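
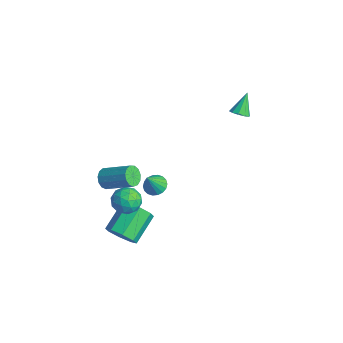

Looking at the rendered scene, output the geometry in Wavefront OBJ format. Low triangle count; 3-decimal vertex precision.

v 0.569 3.57 2.728
v 1.093 3.882 2.74
v 0.091 4.33 3.892
v 0.851 4.068 2.519
v 0.502 4.065 2.377
v 0.178 3.872 2.37
v 0.004 3.564 2.5
v 0.045 3.258 2.717
v 0.287 3.071 2.938
v 0.636 3.075 3.079
v 0.96 3.268 3.086
v 1.135 3.576 2.956
v 0.309 -3.479 -2.17
v 1.145 -3.083 -2.162
v 0.675 -4.277 -0.958
v 1.511 -3.881 -0.95
v 0.76 -3.38 -0.746
v 0.534 -2.887 -1.496
v 1.286 -4.473 -1.624
v 1.06 -3.98 -2.374
v 1.749 -3.697 -1.825
v 1.424 -3.022 -1.282
v 0.396 -4.338 -1.838
v 0.071 -3.663 -1.295
v 0.695 -3.211 -2.273
v 1.125 -4.149 -0.847
v 0.684 -3.855 -0.728
v 1.175 -3.622 -0.723
v 0.336 -3.096 -1.881
v 0.827 -2.863 -1.876
v 0.601 -3.038 -1.044
v 0.993 -4.497 -1.244
v 1.484 -4.264 -1.239
v 0.645 -3.738 -2.397
v 1.136 -3.505 -2.392
v 1.219 -4.322 -2.076
v 1.542 -3.339 -2.069
v 1.756 -3.809 -1.357
v 1.624 -4.156 -1.753
v 1.491 -3.866 -2.194
v 1.35 -2.942 -1.75
v 1.565 -3.412 -1.038
v 1.124 -3.117 -0.918
v 0.991 -2.827 -1.359
v 1.705 -3.304 -1.552
v 0.255 -3.948 -2.082
v 0.47 -4.418 -1.37
v 0.829 -4.533 -1.761
v 0.696 -4.243 -2.202
v 0.064 -3.551 -1.763
v 0.278 -4.021 -1.051
v 0.329 -3.494 -0.926
v 0.196 -3.204 -1.367
v 0.115 -4.056 -1.568
v -0.79 -1.026 -2.967
v -0.315 -1.444 -3.312
v -0.43 -1.734 -1.613
v -0.139 -1.19 -3.226
v -0.091 -0.904 -3.09
v -0.182 -0.643 -2.929
v -0.394 -0.457 -2.775
v -0.684 -0.384 -2.66
v -0.995 -0.438 -2.605
v -1.265 -0.609 -2.623
v -1.442 -0.862 -2.708
v -1.489 -1.148 -2.845
v -1.398 -1.41 -3.006
v -1.187 -1.596 -3.159
v -0.897 -1.669 -3.274
v -0.586 -1.614 -3.329
v 1.43 -4.315 -4.094
v 2.327 -4.002 -3.817
v 1.488 -2.492 -2.809
v 0.59 -2.805 -3.086
v 2.1 -3.691 -4.47
v 1.261 -2.181 -3.462
v 1.481 -3.746 -4.903
v 0.642 -2.236 -3.895
v 0.831 -4.134 -4.862
v -0.008 -2.625 -3.854
v 0.532 -4.628 -4.371
v -0.307 -3.118 -3.363
v 0.759 -4.939 -3.718
v -0.08 -3.429 -2.71
v 1.378 -4.884 -3.285
v 0.539 -3.374 -2.277
v 2.028 -4.495 -3.326
v 1.189 -2.986 -2.318
v -0.13 -4.418 -0.127
v 0.198 -4.308 -0.712
v 1.519 -3.273 0.221
v 1.19 -3.382 0.807
v -0.053 -4.022 -0.674
v 1.267 -2.987 0.259
v -0.329 -3.861 -0.463
v 0.991 -2.826 0.471
v -0.542 -3.877 -0.144
v 0.779 -2.842 0.789
v -0.624 -4.064 0.18
v 0.697 -3.029 1.113
v -0.549 -4.364 0.406
v 0.771 -3.329 1.34
v -0.341 -4.681 0.464
v 0.979 -3.646 1.397
v -0.067 -4.914 0.334
v 1.254 -3.879 1.267
v 0.188 -4.99 0.057
v 1.508 -3.955 0.991
v 0.342 -4.884 -0.277
v 1.662 -3.849 0.656
v 0.345 -4.63 -0.564
v 1.666 -3.595 0.369
f 2 1 4
f 2 4 3
f 4 1 5
f 4 5 3
f 5 1 6
f 5 6 3
f 6 1 7
f 6 7 3
f 7 1 8
f 7 8 3
f 8 1 9
f 8 9 3
f 9 1 10
f 9 10 3
f 10 1 11
f 10 11 3
f 11 1 12
f 11 12 3
f 12 1 2
f 12 2 3
f 13 50 29
f 50 24 53
f 29 53 18
f 50 53 29
f 13 29 25
f 29 18 30
f 25 30 14
f 29 30 25
f 13 25 34
f 25 14 35
f 34 35 20
f 25 35 34
f 13 34 46
f 34 20 49
f 46 49 23
f 34 49 46
f 13 46 50
f 46 23 54
f 50 54 24
f 46 54 50
f 14 30 41
f 30 18 44
f 41 44 22
f 30 44 41
f 18 53 31
f 53 24 52
f 31 52 17
f 53 52 31
f 24 54 51
f 54 23 47
f 51 47 15
f 54 47 51
f 23 49 48
f 49 20 36
f 48 36 19
f 49 36 48
f 20 35 40
f 35 14 37
f 40 37 21
f 35 37 40
f 16 42 28
f 42 22 43
f 28 43 17
f 42 43 28
f 16 28 26
f 28 17 27
f 26 27 15
f 28 27 26
f 16 26 33
f 26 15 32
f 33 32 19
f 26 32 33
f 16 33 38
f 33 19 39
f 38 39 21
f 33 39 38
f 16 38 42
f 38 21 45
f 42 45 22
f 38 45 42
f 17 43 31
f 43 22 44
f 31 44 18
f 43 44 31
f 15 27 51
f 27 17 52
f 51 52 24
f 27 52 51
f 19 32 48
f 32 15 47
f 48 47 23
f 32 47 48
f 21 39 40
f 39 19 36
f 40 36 20
f 39 36 40
f 22 45 41
f 45 21 37
f 41 37 14
f 45 37 41
f 56 55 58
f 56 58 57
f 58 55 59
f 58 59 57
f 59 55 60
f 59 60 57
f 60 55 61
f 60 61 57
f 61 55 62
f 61 62 57
f 62 55 63
f 62 63 57
f 63 55 64
f 63 64 57
f 64 55 65
f 64 65 57
f 65 55 66
f 65 66 57
f 66 55 67
f 66 67 57
f 67 55 68
f 67 68 57
f 68 55 69
f 68 69 57
f 69 55 70
f 69 70 57
f 70 55 56
f 70 56 57
f 72 71 75
f 72 75 73
f 73 75 76
f 73 76 74
f 75 71 77
f 75 77 76
f 76 77 78
f 76 78 74
f 77 71 79
f 77 79 78
f 78 79 80
f 78 80 74
f 79 71 81
f 79 81 80
f 80 81 82
f 80 82 74
f 81 71 83
f 81 83 82
f 82 83 84
f 82 84 74
f 83 71 85
f 83 85 84
f 84 85 86
f 84 86 74
f 85 71 87
f 85 87 86
f 86 87 88
f 86 88 74
f 87 71 72
f 87 72 88
f 88 72 73
f 88 73 74
f 90 89 93
f 90 93 91
f 91 93 94
f 91 94 92
f 93 89 95
f 93 95 94
f 94 95 96
f 94 96 92
f 95 89 97
f 95 97 96
f 96 97 98
f 96 98 92
f 97 89 99
f 97 99 98
f 98 99 100
f 98 100 92
f 99 89 101
f 99 101 100
f 100 101 102
f 100 102 92
f 101 89 103
f 101 103 102
f 102 103 104
f 102 104 92
f 103 89 105
f 103 105 104
f 104 105 106
f 104 106 92
f 105 89 107
f 105 107 106
f 106 107 108
f 106 108 92
f 107 89 109
f 107 109 108
f 108 109 110
f 108 110 92
f 109 89 111
f 109 111 110
f 110 111 112
f 110 112 92
f 111 89 90
f 111 90 112
f 112 90 91
f 112 91 92



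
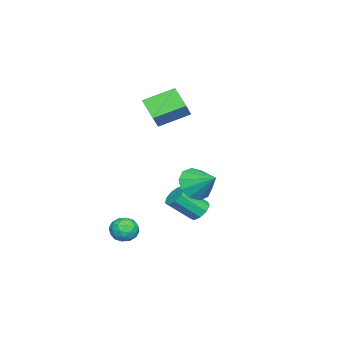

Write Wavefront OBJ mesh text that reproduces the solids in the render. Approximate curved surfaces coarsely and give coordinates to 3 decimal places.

v -1.798 1.606 -2.891
v -1.128 1.876 -2.991
v -0.471 0.704 -1.749
v -1.142 0.434 -1.649
v -1.361 2.129 -2.629
v -0.705 0.956 -1.387
v -1.8 2.137 -2.39
v -1.143 0.964 -1.148
v -2.237 1.896 -2.385
v -1.58 0.724 -1.143
v -2.47 1.52 -2.617
v -1.813 0.348 -1.375
v -2.388 1.184 -2.978
v -1.731 0.012 -1.735
v -2.03 1.046 -3.297
v -1.373 -0.127 -2.055
v -1.564 1.17 -3.427
v -0.907 -0.003 -2.185
v -1.208 1.498 -3.306
v -0.551 0.325 -2.064
v 0.768 2.296 0.353
v 1.454 1.652 0.862
v 1.312 3.584 1.247
v 1.759 1.894 0.327
v 1.685 2.29 -0.197
v 1.262 2.688 -0.512
v 0.649 2.937 -0.496
v 0.082 2.94 -0.157
v -0.224 2.698 0.378
v -0.15 2.303 0.902
v 0.274 1.904 1.217
v 0.886 1.656 1.202
v -3.212 -1.917 3.514
v -4.148 -0.432 4.266
v -2.304 -0.936 2.709
v -3.241 0.548 3.461
v -2.439 -1.888 4.419
v -3.376 -0.404 5.171
v -1.532 -0.908 3.614
v -2.468 0.577 4.366
v 2.983 -0.154 -2.133
v 3.481 -0.506 -2.681
v 2.059 -1.074 -2.379
v 2.557 -1.426 -2.927
v 2.739 -1.458 -2.128
v 3.311 -0.889 -1.976
v 2.229 -0.691 -3.084
v 2.801 -0.122 -2.932
v 3.015 -0.838 -3.269
v 3.33 -1.312 -2.679
v 2.21 -0.268 -2.381
v 2.525 -0.742 -1.791
v 3.313 -0.249 -2.385
v 2.227 -1.331 -2.675
v 2.334 -1.349 -2.205
v 2.627 -1.557 -2.528
v 3.213 -0.474 -1.971
v 3.505 -0.682 -2.294
v 3.07 -1.241 -1.969
v 2.035 -0.898 -2.766
v 2.327 -1.106 -3.089
v 2.913 -0.023 -2.532
v 3.206 -0.231 -2.855
v 2.47 -0.339 -3.091
v 3.331 -0.652 -3.053
v 2.788 -1.192 -3.198
v 2.596 -0.76 -3.29
v 2.932 -0.426 -3.2
v 3.517 -0.93 -2.706
v 2.974 -1.471 -2.851
v 3.081 -1.49 -2.381
v 3.417 -1.155 -2.292
v 3.243 -1.125 -3.052
v 2.566 -0.109 -2.209
v 2.023 -0.65 -2.354
v 2.123 -0.425 -2.768
v 2.459 -0.09 -2.679
v 2.752 -0.388 -1.862
v 2.209 -0.928 -2.007
v 2.608 -1.154 -1.86
v 2.944 -0.82 -1.77
v 2.297 -0.455 -2.008
f 2 1 5
f 2 5 3
f 3 5 6
f 3 6 4
f 5 1 7
f 5 7 6
f 6 7 8
f 6 8 4
f 7 1 9
f 7 9 8
f 8 9 10
f 8 10 4
f 9 1 11
f 9 11 10
f 10 11 12
f 10 12 4
f 11 1 13
f 11 13 12
f 12 13 14
f 12 14 4
f 13 1 15
f 13 15 14
f 14 15 16
f 14 16 4
f 15 1 17
f 15 17 16
f 16 17 18
f 16 18 4
f 17 1 19
f 17 19 18
f 18 19 20
f 18 20 4
f 19 1 2
f 19 2 20
f 20 2 3
f 20 3 4
f 22 21 24
f 22 24 23
f 24 21 25
f 24 25 23
f 25 21 26
f 25 26 23
f 26 21 27
f 26 27 23
f 27 21 28
f 27 28 23
f 28 21 29
f 28 29 23
f 29 21 30
f 29 30 23
f 30 21 31
f 30 31 23
f 31 21 32
f 31 32 23
f 32 21 22
f 32 22 23
f 34 36 33
f 37 34 33
f 33 36 35
f 35 37 33
f 34 40 36
f 38 34 37
f 38 40 34
f 36 40 35
f 39 37 35
f 35 40 39
f 39 38 37
f 40 38 39
f 41 78 57
f 78 52 81
f 57 81 46
f 78 81 57
f 41 57 53
f 57 46 58
f 53 58 42
f 57 58 53
f 41 53 62
f 53 42 63
f 62 63 48
f 53 63 62
f 41 62 74
f 62 48 77
f 74 77 51
f 62 77 74
f 41 74 78
f 74 51 82
f 78 82 52
f 74 82 78
f 42 58 69
f 58 46 72
f 69 72 50
f 58 72 69
f 46 81 59
f 81 52 80
f 59 80 45
f 81 80 59
f 52 82 79
f 82 51 75
f 79 75 43
f 82 75 79
f 51 77 76
f 77 48 64
f 76 64 47
f 77 64 76
f 48 63 68
f 63 42 65
f 68 65 49
f 63 65 68
f 44 70 56
f 70 50 71
f 56 71 45
f 70 71 56
f 44 56 54
f 56 45 55
f 54 55 43
f 56 55 54
f 44 54 61
f 54 43 60
f 61 60 47
f 54 60 61
f 44 61 66
f 61 47 67
f 66 67 49
f 61 67 66
f 44 66 70
f 66 49 73
f 70 73 50
f 66 73 70
f 45 71 59
f 71 50 72
f 59 72 46
f 71 72 59
f 43 55 79
f 55 45 80
f 79 80 52
f 55 80 79
f 47 60 76
f 60 43 75
f 76 75 51
f 60 75 76
f 49 67 68
f 67 47 64
f 68 64 48
f 67 64 68
f 50 73 69
f 73 49 65
f 69 65 42
f 73 65 69



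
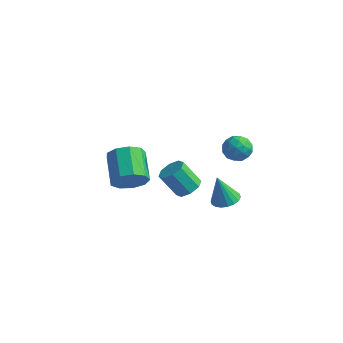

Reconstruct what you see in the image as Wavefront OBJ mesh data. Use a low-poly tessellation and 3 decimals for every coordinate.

v -2.685 1.32 -1.04
v -2.209 2.052 -1.64
v -3.298 3.432 -0.821
v -3.775 2.7 -0.22
v -2.793 1.793 -1.982
v -3.883 3.174 -1.163
v -3.328 1.313 -1.883
v -4.417 2.693 -1.064
v -3.561 0.836 -1.389
v -4.651 2.216 -0.57
v -3.385 0.585 -0.732
v -4.474 1.965 0.087
v -2.881 0.678 -0.219
v -3.971 2.059 0.6
v -2.286 1.071 -0.09
v -3.375 2.452 0.729
v -1.877 1.581 -0.405
v -2.967 2.961 0.414
v -1.847 1.968 -1.017
v -2.937 3.349 -0.198
v 3.261 0.843 0.534
v 4.011 0.833 0.748
v 2.799 0.737 2.146
v 3.935 1.172 0.749
v 3.725 1.446 0.707
v 3.423 1.6 0.631
v 3.09 1.604 0.535
v 2.79 1.458 0.44
v 2.583 1.19 0.363
v 2.511 0.853 0.32
v 2.587 0.514 0.319
v 2.796 0.241 0.361
v 3.098 0.087 0.437
v 3.432 0.082 0.533
v 3.732 0.229 0.628
v 3.938 0.497 0.705
v 2.873 3.839 2.984
v 3.357 3.462 2.408
v 1.823 3.058 2.612
v 2.307 2.681 2.036
v 2.449 2.552 2.855
v 3.098 3.035 3.085
v 2.082 3.485 1.935
v 2.731 3.968 2.165
v 2.868 3.243 1.76
v 3.095 2.667 2.329
v 2.085 3.853 2.691
v 2.312 3.277 3.26
v 3.208 3.719 2.729
v 1.972 2.801 2.291
v 2.056 2.725 2.773
v 2.341 2.504 2.435
v 3.055 3.468 3.127
v 3.34 3.246 2.788
v 2.806 2.712 3.051
v 1.84 3.274 2.232
v 2.125 3.052 1.893
v 2.839 4.016 2.585
v 3.124 3.795 2.247
v 2.374 3.808 1.969
v 3.205 3.369 2.01
v 2.587 2.91 1.791
v 2.455 3.382 1.731
v 2.836 3.666 1.866
v 3.338 3.03 2.344
v 2.72 2.571 2.125
v 2.804 2.495 2.607
v 3.186 2.779 2.742
v 3.05 2.901 1.963
v 2.46 3.949 2.895
v 1.842 3.49 2.676
v 1.994 3.741 2.278
v 2.376 4.025 2.413
v 2.593 3.61 3.229
v 1.975 3.151 3.01
v 2.344 2.854 3.154
v 2.725 3.138 3.289
v 2.13 3.619 3.057
v 0.775 1.457 -0.138
v 1.416 1.369 0.297
v 0.507 1.135 1.592
v -0.135 1.223 1.158
v 1.234 1.937 0.271
v 0.324 1.703 1.567
v 0.782 2.224 0.006
v -0.127 1.989 1.302
v 0.326 2.061 -0.343
v -0.583 1.827 0.952
v 0.133 1.545 -0.572
v -0.776 1.311 0.723
v 0.316 0.977 -0.547
v -0.594 0.743 0.749
v 0.767 0.691 -0.282
v -0.142 0.456 1.014
v 1.223 0.853 0.068
v 0.314 0.619 1.363
f 2 1 5
f 2 5 3
f 3 5 6
f 3 6 4
f 5 1 7
f 5 7 6
f 6 7 8
f 6 8 4
f 7 1 9
f 7 9 8
f 8 9 10
f 8 10 4
f 9 1 11
f 9 11 10
f 10 11 12
f 10 12 4
f 11 1 13
f 11 13 12
f 12 13 14
f 12 14 4
f 13 1 15
f 13 15 14
f 14 15 16
f 14 16 4
f 15 1 17
f 15 17 16
f 16 17 18
f 16 18 4
f 17 1 19
f 17 19 18
f 18 19 20
f 18 20 4
f 19 1 2
f 19 2 20
f 20 2 3
f 20 3 4
f 22 21 24
f 22 24 23
f 24 21 25
f 24 25 23
f 25 21 26
f 25 26 23
f 26 21 27
f 26 27 23
f 27 21 28
f 27 28 23
f 28 21 29
f 28 29 23
f 29 21 30
f 29 30 23
f 30 21 31
f 30 31 23
f 31 21 32
f 31 32 23
f 32 21 33
f 32 33 23
f 33 21 34
f 33 34 23
f 34 21 35
f 34 35 23
f 35 21 36
f 35 36 23
f 36 21 22
f 36 22 23
f 37 74 53
f 74 48 77
f 53 77 42
f 74 77 53
f 37 53 49
f 53 42 54
f 49 54 38
f 53 54 49
f 37 49 58
f 49 38 59
f 58 59 44
f 49 59 58
f 37 58 70
f 58 44 73
f 70 73 47
f 58 73 70
f 37 70 74
f 70 47 78
f 74 78 48
f 70 78 74
f 38 54 65
f 54 42 68
f 65 68 46
f 54 68 65
f 42 77 55
f 77 48 76
f 55 76 41
f 77 76 55
f 48 78 75
f 78 47 71
f 75 71 39
f 78 71 75
f 47 73 72
f 73 44 60
f 72 60 43
f 73 60 72
f 44 59 64
f 59 38 61
f 64 61 45
f 59 61 64
f 40 66 52
f 66 46 67
f 52 67 41
f 66 67 52
f 40 52 50
f 52 41 51
f 50 51 39
f 52 51 50
f 40 50 57
f 50 39 56
f 57 56 43
f 50 56 57
f 40 57 62
f 57 43 63
f 62 63 45
f 57 63 62
f 40 62 66
f 62 45 69
f 66 69 46
f 62 69 66
f 41 67 55
f 67 46 68
f 55 68 42
f 67 68 55
f 39 51 75
f 51 41 76
f 75 76 48
f 51 76 75
f 43 56 72
f 56 39 71
f 72 71 47
f 56 71 72
f 45 63 64
f 63 43 60
f 64 60 44
f 63 60 64
f 46 69 65
f 69 45 61
f 65 61 38
f 69 61 65
f 80 79 83
f 80 83 81
f 81 83 84
f 81 84 82
f 83 79 85
f 83 85 84
f 84 85 86
f 84 86 82
f 85 79 87
f 85 87 86
f 86 87 88
f 86 88 82
f 87 79 89
f 87 89 88
f 88 89 90
f 88 90 82
f 89 79 91
f 89 91 90
f 90 91 92
f 90 92 82
f 91 79 93
f 91 93 92
f 92 93 94
f 92 94 82
f 93 79 95
f 93 95 94
f 94 95 96
f 94 96 82
f 95 79 80
f 95 80 96
f 96 80 81
f 96 81 82



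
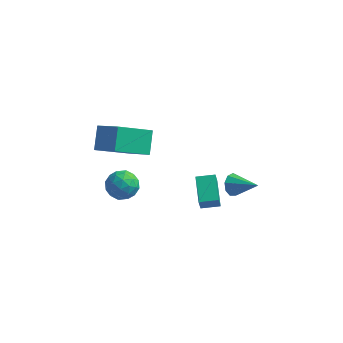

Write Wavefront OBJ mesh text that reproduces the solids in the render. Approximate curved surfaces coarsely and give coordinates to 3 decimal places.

v 1.042 -3.969 -3.234
v 1.048 -4.332 -2.346
v 0.444 -2.596 -2.67
v 0.45 -2.959 -1.781
v 1.97 -3.621 -3.099
v 1.976 -3.984 -2.21
v 1.372 -2.248 -2.534
v 1.378 -2.611 -1.646
v -2.989 -3.091 -0.791
v -4.338 -4.392 0.341
v -3.172 -2.064 0.173
v -4.521 -3.366 1.305
v -1.699 -3.674 0.075
v -3.048 -4.976 1.207
v -1.882 -2.648 1.039
v -3.231 -3.949 2.171
v 2.385 -2.926 -1.849
v 2.619 -3.194 -2.417
v 3.755 -3.254 -1.131
v 2.718 -2.747 -2.402
v 2.661 -2.383 -2.128
v 2.475 -2.274 -1.723
v 2.247 -2.471 -1.378
v 2.084 -2.88 -1.252
v 2.062 -3.311 -1.406
v 2.191 -3.562 -1.767
v 2.411 -3.516 -2.166
v -3.62 -3.501 -3.189
v -2.829 -3.13 -2.884
v -3.331 -4.75 -2.416
v -2.54 -4.379 -2.111
v -3.352 -4.044 -1.819
v -3.53 -3.271 -2.297
v -2.63 -4.609 -3.003
v -2.808 -3.836 -3.481
v -2.217 -3.814 -2.769
v -2.663 -3.465 -2.037
v -3.497 -4.415 -3.263
v -3.943 -4.066 -2.531
v -3.25 -3.205 -3.104
v -2.91 -4.675 -2.196
v -3.387 -4.477 -2.025
v -2.922 -4.259 -1.845
v -3.662 -3.289 -2.759
v -3.197 -3.071 -2.58
v -3.504 -3.608 -1.954
v -2.963 -4.809 -2.72
v -2.498 -4.591 -2.541
v -3.238 -3.621 -3.455
v -2.773 -3.403 -3.275
v -2.656 -4.272 -3.346
v -2.425 -3.39 -2.857
v -2.256 -4.124 -2.403
v -2.308 -4.259 -2.928
v -2.413 -3.805 -3.208
v -2.688 -3.184 -2.427
v -2.518 -3.919 -1.973
v -2.995 -3.722 -1.802
v -3.1 -3.268 -2.082
v -2.328 -3.587 -2.36
v -3.642 -3.961 -3.327
v -3.472 -4.696 -2.873
v -3.06 -4.612 -3.218
v -3.165 -4.158 -3.498
v -3.904 -3.756 -2.897
v -3.735 -4.49 -2.443
v -3.747 -4.075 -2.092
v -3.852 -3.621 -2.372
v -3.832 -4.293 -2.94
f 2 4 1
f 5 2 1
f 1 4 3
f 3 5 1
f 2 8 4
f 6 2 5
f 6 8 2
f 4 8 3
f 7 5 3
f 3 8 7
f 7 6 5
f 8 6 7
f 10 12 9
f 13 10 9
f 9 12 11
f 11 13 9
f 10 16 12
f 14 10 13
f 14 16 10
f 12 16 11
f 15 13 11
f 11 16 15
f 15 14 13
f 16 14 15
f 18 17 20
f 18 20 19
f 20 17 21
f 20 21 19
f 21 17 22
f 21 22 19
f 22 17 23
f 22 23 19
f 23 17 24
f 23 24 19
f 24 17 25
f 24 25 19
f 25 17 26
f 25 26 19
f 26 17 27
f 26 27 19
f 27 17 18
f 27 18 19
f 28 65 44
f 65 39 68
f 44 68 33
f 65 68 44
f 28 44 40
f 44 33 45
f 40 45 29
f 44 45 40
f 28 40 49
f 40 29 50
f 49 50 35
f 40 50 49
f 28 49 61
f 49 35 64
f 61 64 38
f 49 64 61
f 28 61 65
f 61 38 69
f 65 69 39
f 61 69 65
f 29 45 56
f 45 33 59
f 56 59 37
f 45 59 56
f 33 68 46
f 68 39 67
f 46 67 32
f 68 67 46
f 39 69 66
f 69 38 62
f 66 62 30
f 69 62 66
f 38 64 63
f 64 35 51
f 63 51 34
f 64 51 63
f 35 50 55
f 50 29 52
f 55 52 36
f 50 52 55
f 31 57 43
f 57 37 58
f 43 58 32
f 57 58 43
f 31 43 41
f 43 32 42
f 41 42 30
f 43 42 41
f 31 41 48
f 41 30 47
f 48 47 34
f 41 47 48
f 31 48 53
f 48 34 54
f 53 54 36
f 48 54 53
f 31 53 57
f 53 36 60
f 57 60 37
f 53 60 57
f 32 58 46
f 58 37 59
f 46 59 33
f 58 59 46
f 30 42 66
f 42 32 67
f 66 67 39
f 42 67 66
f 34 47 63
f 47 30 62
f 63 62 38
f 47 62 63
f 36 54 55
f 54 34 51
f 55 51 35
f 54 51 55
f 37 60 56
f 60 36 52
f 56 52 29
f 60 52 56



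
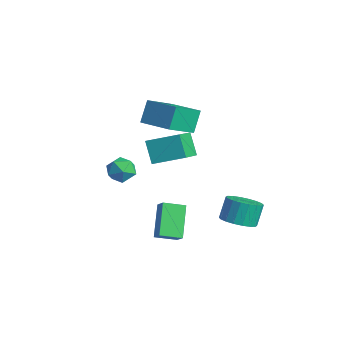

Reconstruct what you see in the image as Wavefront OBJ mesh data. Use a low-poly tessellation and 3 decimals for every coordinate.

v -3.967 -1.188 2.356
v -4.383 -0.513 3.57
v -4.296 0.504 1.303
v -4.712 1.179 2.517
v -2.088 -0.619 2.683
v -2.504 0.056 3.897
v -2.417 1.073 1.63
v -2.833 1.748 2.844
v 1.59 1.181 -2.822
v 2.167 0.531 -2.347
v 1.866 1.129 -1.163
v 1.29 1.779 -1.638
v 2.446 0.859 -2.442
v 2.145 1.457 -1.258
v 2.555 1.25 -2.612
v 2.255 1.848 -1.428
v 2.474 1.628 -2.824
v 2.173 2.226 -1.64
v 2.217 1.917 -3.035
v 1.916 2.515 -1.851
v 1.836 2.061 -3.204
v 1.536 2.659 -2.02
v 1.407 2.03 -3.297
v 1.106 2.628 -2.113
v 1.014 1.831 -3.297
v 0.713 2.429 -2.113
v 0.735 1.503 -3.202
v 0.434 2.101 -2.018
v 0.625 1.112 -3.032
v 0.325 1.71 -1.848
v 0.707 0.734 -2.82
v 0.406 1.332 -1.636
v 0.964 0.445 -2.609
v 0.663 1.043 -1.425
v 1.344 0.301 -2.44
v 1.044 0.899 -1.256
v 1.774 0.332 -2.347
v 1.473 0.93 -1.163
v -4.34 -0.685 0.521
v -3.247 0.707 1.153
v -5.579 0.777 -0.558
v -4.486 2.17 0.073
v -3.454 -0.83 -0.693
v -2.361 0.563 -0.062
v -4.693 0.633 -1.773
v -3.6 2.025 -1.141
v -3.962 -1.588 -0.778
v -3.584 -2.021 -0.094
v -4.116 -2.839 -1.486
v -3.738 -3.272 -0.802
v -4.548 -2.908 -0.707
v -4.453 -2.134 -0.27
v -3.247 -2.726 -1.31
v -3.152 -1.952 -0.873
v -3.142 -2.725 -0.423
v -3.947 -2.837 -0.05
v -3.753 -2.023 -1.53
v -4.558 -2.135 -1.157
v 1.877 -3.962 -1.709
v 0.741 -3.052 -0.366
v 2.307 -2.89 -2.071
v 1.17 -1.981 -0.729
v 2.49 -4.019 -1.151
v 1.353 -3.11 0.191
v 2.919 -2.948 -1.514
v 1.783 -2.038 -0.171
f 2 4 1
f 5 2 1
f 1 4 3
f 3 5 1
f 2 8 4
f 6 2 5
f 6 8 2
f 4 8 3
f 7 5 3
f 3 8 7
f 7 6 5
f 8 6 7
f 10 9 13
f 10 13 11
f 11 13 14
f 11 14 12
f 13 9 15
f 13 15 14
f 14 15 16
f 14 16 12
f 15 9 17
f 15 17 16
f 16 17 18
f 16 18 12
f 17 9 19
f 17 19 18
f 18 19 20
f 18 20 12
f 19 9 21
f 19 21 20
f 20 21 22
f 20 22 12
f 21 9 23
f 21 23 22
f 22 23 24
f 22 24 12
f 23 9 25
f 23 25 24
f 24 25 26
f 24 26 12
f 25 9 27
f 25 27 26
f 26 27 28
f 26 28 12
f 27 9 29
f 27 29 28
f 28 29 30
f 28 30 12
f 29 9 31
f 29 31 30
f 30 31 32
f 30 32 12
f 31 9 33
f 31 33 32
f 32 33 34
f 32 34 12
f 33 9 35
f 33 35 34
f 34 35 36
f 34 36 12
f 35 9 37
f 35 37 36
f 36 37 38
f 36 38 12
f 37 9 10
f 37 10 38
f 38 10 11
f 38 11 12
f 40 42 39
f 43 40 39
f 39 42 41
f 41 43 39
f 40 46 42
f 44 40 43
f 44 46 40
f 42 46 41
f 45 43 41
f 41 46 45
f 45 44 43
f 46 44 45
f 47 58 52
f 47 52 48
f 47 48 54
f 47 54 57
f 47 57 58
f 48 52 56
f 52 58 51
f 58 57 49
f 57 54 53
f 54 48 55
f 50 56 51
f 50 51 49
f 50 49 53
f 50 53 55
f 50 55 56
f 51 56 52
f 49 51 58
f 53 49 57
f 55 53 54
f 56 55 48
f 60 62 59
f 63 60 59
f 59 62 61
f 61 63 59
f 60 66 62
f 64 60 63
f 64 66 60
f 62 66 61
f 65 63 61
f 61 66 65
f 65 64 63
f 66 64 65



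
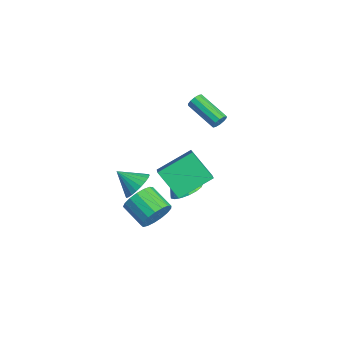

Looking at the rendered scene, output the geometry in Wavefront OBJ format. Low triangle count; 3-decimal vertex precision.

v 4.064 -2.357 0.485
v 4.537 -2.594 1.322
v 3.209 -3.16 1.912
v 2.736 -2.923 1.075
v 4.384 -2.153 1.399
v 3.055 -2.719 1.99
v 4.157 -1.758 1.268
v 2.828 -2.324 1.858
v 3.909 -1.501 0.957
v 2.581 -2.067 1.547
v 3.697 -1.439 0.537
v 2.368 -2.005 1.128
v 3.569 -1.588 0.106
v 2.24 -2.154 0.697
v 3.554 -1.913 -0.238
v 2.225 -2.479 0.352
v 3.656 -2.34 -0.417
v 2.328 -2.906 0.173
v 3.852 -2.771 -0.389
v 2.524 -3.337 0.201
v 4.096 -3.107 -0.161
v 2.768 -3.672 0.429
v 4.333 -3.271 0.215
v 3.005 -3.837 0.805
v 4.509 -3.226 0.653
v 3.18 -3.791 1.243
v 4.582 -2.981 1.052
v 3.254 -3.547 1.642
v -1.033 1.078 -2.865
v -0.245 1.378 -2.308
v -2.027 0.402 -1.095
v -0.532 1.766 -2.321
v -0.934 1.997 -2.458
v -1.358 2.018 -2.689
v -1.708 1.823 -2.96
v -1.903 1.458 -3.209
v -1.899 1.006 -3.379
v -1.696 0.57 -3.432
v -1.342 0.251 -3.355
v -0.916 0.121 -3.165
v -0.517 0.211 -2.907
v -0.237 0.499 -2.639
v -0.139 0.92 -2.423
v 3.507 -1.005 1.367
v 2.317 -1.755 2.688
v 3.366 0.93 2.338
v 2.176 0.181 3.659
v 4.644 -1.341 2.201
v 3.454 -2.09 3.522
v 4.503 0.595 3.172
v 3.313 -0.155 4.493
v -2.364 3.478 1.415
v -2.11 3.371 1.867
v -3.842 2.515 2.638
v -4.096 2.622 2.185
v -2.244 3.668 1.895
v -3.976 2.812 2.665
v -2.425 3.893 1.739
v -4.157 3.037 2.51
v -2.582 3.959 1.459
v -4.314 3.103 2.23
v -2.656 3.841 1.163
v -4.388 2.986 1.933
v -2.618 3.585 0.962
v -4.35 2.729 1.733
v -2.484 3.288 0.935
v -4.216 2.432 1.705
v -2.303 3.063 1.09
v -4.035 2.207 1.861
v -2.146 2.997 1.37
v -3.878 2.141 2.141
v -2.072 3.114 1.667
v -3.804 2.259 2.437
v -0.953 -1.78 -1.526
v -0.154 -2.355 -1.421
v -1.747 -2.72 -0.634
v -0.11 -2.111 -1.125
v -0.195 -1.816 -0.89
v -0.395 -1.516 -0.752
v -0.68 -1.256 -0.732
v -1.007 -1.076 -0.833
v -1.325 -1.003 -1.039
v -1.587 -1.048 -1.32
v -1.752 -1.205 -1.632
v -1.795 -1.45 -1.928
v -1.71 -1.744 -2.163
v -1.51 -2.045 -2.301
v -1.225 -2.305 -2.321
v -0.899 -2.485 -2.22
v -0.58 -2.558 -2.013
v -0.319 -2.512 -1.733
f 2 1 5
f 2 5 3
f 3 5 6
f 3 6 4
f 5 1 7
f 5 7 6
f 6 7 8
f 6 8 4
f 7 1 9
f 7 9 8
f 8 9 10
f 8 10 4
f 9 1 11
f 9 11 10
f 10 11 12
f 10 12 4
f 11 1 13
f 11 13 12
f 12 13 14
f 12 14 4
f 13 1 15
f 13 15 14
f 14 15 16
f 14 16 4
f 15 1 17
f 15 17 16
f 16 17 18
f 16 18 4
f 17 1 19
f 17 19 18
f 18 19 20
f 18 20 4
f 19 1 21
f 19 21 20
f 20 21 22
f 20 22 4
f 21 1 23
f 21 23 22
f 22 23 24
f 22 24 4
f 23 1 25
f 23 25 24
f 24 25 26
f 24 26 4
f 25 1 27
f 25 27 26
f 26 27 28
f 26 28 4
f 27 1 2
f 27 2 28
f 28 2 3
f 28 3 4
f 30 29 32
f 30 32 31
f 32 29 33
f 32 33 31
f 33 29 34
f 33 34 31
f 34 29 35
f 34 35 31
f 35 29 36
f 35 36 31
f 36 29 37
f 36 37 31
f 37 29 38
f 37 38 31
f 38 29 39
f 38 39 31
f 39 29 40
f 39 40 31
f 40 29 41
f 40 41 31
f 41 29 42
f 41 42 31
f 42 29 43
f 42 43 31
f 43 29 30
f 43 30 31
f 45 47 44
f 48 45 44
f 44 47 46
f 46 48 44
f 45 51 47
f 49 45 48
f 49 51 45
f 47 51 46
f 50 48 46
f 46 51 50
f 50 49 48
f 51 49 50
f 53 52 56
f 53 56 54
f 54 56 57
f 54 57 55
f 56 52 58
f 56 58 57
f 57 58 59
f 57 59 55
f 58 52 60
f 58 60 59
f 59 60 61
f 59 61 55
f 60 52 62
f 60 62 61
f 61 62 63
f 61 63 55
f 62 52 64
f 62 64 63
f 63 64 65
f 63 65 55
f 64 52 66
f 64 66 65
f 65 66 67
f 65 67 55
f 66 52 68
f 66 68 67
f 67 68 69
f 67 69 55
f 68 52 70
f 68 70 69
f 69 70 71
f 69 71 55
f 70 52 72
f 70 72 71
f 71 72 73
f 71 73 55
f 72 52 53
f 72 53 73
f 73 53 54
f 73 54 55
f 75 74 77
f 75 77 76
f 77 74 78
f 77 78 76
f 78 74 79
f 78 79 76
f 79 74 80
f 79 80 76
f 80 74 81
f 80 81 76
f 81 74 82
f 81 82 76
f 82 74 83
f 82 83 76
f 83 74 84
f 83 84 76
f 84 74 85
f 84 85 76
f 85 74 86
f 85 86 76
f 86 74 87
f 86 87 76
f 87 74 88
f 87 88 76
f 88 74 89
f 88 89 76
f 89 74 90
f 89 90 76
f 90 74 91
f 90 91 76
f 91 74 75
f 91 75 76



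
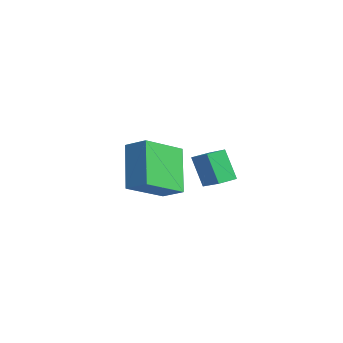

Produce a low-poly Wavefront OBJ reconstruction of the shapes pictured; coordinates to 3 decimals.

v -4.907 3.207 -0.998
v -3.694 3.244 -0.261
v -4.952 4.066 -0.966
v -3.739 4.102 -0.23
v -4.101 3.298 -2.33
v -2.888 3.334 -1.594
v -4.146 4.156 -2.299
v -2.933 4.193 -1.562
v -1.408 -1.608 2.526
v -0.599 -1.169 3.032
v -1.699 0.109 1.502
v -0.89 0.548 2.009
v -0.09 -2.288 1.011
v 0.719 -1.849 1.518
v -0.381 -0.571 -0.012
v 0.428 -0.132 0.494
f 2 4 1
f 5 2 1
f 1 4 3
f 3 5 1
f 2 8 4
f 6 2 5
f 6 8 2
f 4 8 3
f 7 5 3
f 3 8 7
f 7 6 5
f 8 6 7
f 10 12 9
f 13 10 9
f 9 12 11
f 11 13 9
f 10 16 12
f 14 10 13
f 14 16 10
f 12 16 11
f 15 13 11
f 11 16 15
f 15 14 13
f 16 14 15



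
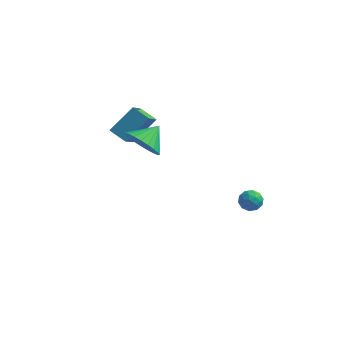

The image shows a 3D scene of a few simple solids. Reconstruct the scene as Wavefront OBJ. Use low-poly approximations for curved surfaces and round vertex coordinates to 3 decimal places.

v 3.681 1.314 -3.339
v 4.296 1.183 -3.13
v 3.304 0.517 -2.73
v 3.919 0.386 -2.521
v 3.618 0.946 -2.335
v 3.851 1.439 -2.711
v 3.749 0.261 -3.149
v 3.982 0.754 -3.525
v 4.338 0.533 -3.012
v 4.257 0.956 -2.509
v 3.343 0.744 -3.351
v 3.262 1.167 -2.848
v 4.021 1.318 -3.288
v 3.579 0.382 -2.572
v 3.402 0.711 -2.462
v 3.763 0.634 -2.339
v 3.76 1.469 -3.042
v 4.121 1.392 -2.919
v 3.723 1.253 -2.452
v 3.479 0.308 -2.941
v 3.84 0.231 -2.818
v 3.837 1.066 -3.521
v 4.198 0.989 -3.398
v 3.877 0.447 -3.408
v 4.408 0.86 -3.096
v 4.186 0.391 -2.738
v 4.087 0.318 -3.107
v 4.223 0.607 -3.328
v 4.36 1.108 -2.801
v 4.139 0.64 -2.442
v 3.962 0.969 -2.333
v 4.098 1.258 -2.554
v 4.385 0.726 -2.731
v 3.461 1.06 -3.418
v 3.24 0.592 -3.059
v 3.502 0.442 -3.306
v 3.638 0.731 -3.527
v 3.414 1.309 -3.122
v 3.192 0.84 -2.764
v 3.377 1.093 -2.532
v 3.513 1.382 -2.753
v 3.215 0.974 -3.129
v 0.369 -4.288 3.621
v 1.218 -4.822 3.855
v 0.791 -3.292 4.359
v 1.336 -4.627 3.524
v 1.307 -4.381 3.208
v 1.136 -4.12 2.955
v 0.847 -3.885 2.803
v 0.486 -3.712 2.776
v 0.106 -3.626 2.877
v -0.233 -3.641 3.092
v -0.481 -3.754 3.387
v -0.599 -3.949 3.718
v -0.57 -4.196 4.034
v -0.399 -4.456 4.288
v -0.11 -4.691 4.439
v 0.252 -4.865 4.466
v 0.631 -4.95 4.365
v 0.97 -4.935 4.15
v -2.227 -2.374 2.594
v -1.475 -1.342 3.791
v -2.505 -0.906 1.503
v -1.752 0.126 2.699
v -1.328 -2.526 2.161
v -0.575 -1.494 3.357
v -1.605 -1.058 1.069
v -0.853 -0.026 2.266
f 1 38 17
f 38 12 41
f 17 41 6
f 38 41 17
f 1 17 13
f 17 6 18
f 13 18 2
f 17 18 13
f 1 13 22
f 13 2 23
f 22 23 8
f 13 23 22
f 1 22 34
f 22 8 37
f 34 37 11
f 22 37 34
f 1 34 38
f 34 11 42
f 38 42 12
f 34 42 38
f 2 18 29
f 18 6 32
f 29 32 10
f 18 32 29
f 6 41 19
f 41 12 40
f 19 40 5
f 41 40 19
f 12 42 39
f 42 11 35
f 39 35 3
f 42 35 39
f 11 37 36
f 37 8 24
f 36 24 7
f 37 24 36
f 8 23 28
f 23 2 25
f 28 25 9
f 23 25 28
f 4 30 16
f 30 10 31
f 16 31 5
f 30 31 16
f 4 16 14
f 16 5 15
f 14 15 3
f 16 15 14
f 4 14 21
f 14 3 20
f 21 20 7
f 14 20 21
f 4 21 26
f 21 7 27
f 26 27 9
f 21 27 26
f 4 26 30
f 26 9 33
f 30 33 10
f 26 33 30
f 5 31 19
f 31 10 32
f 19 32 6
f 31 32 19
f 3 15 39
f 15 5 40
f 39 40 12
f 15 40 39
f 7 20 36
f 20 3 35
f 36 35 11
f 20 35 36
f 9 27 28
f 27 7 24
f 28 24 8
f 27 24 28
f 10 33 29
f 33 9 25
f 29 25 2
f 33 25 29
f 44 43 46
f 44 46 45
f 46 43 47
f 46 47 45
f 47 43 48
f 47 48 45
f 48 43 49
f 48 49 45
f 49 43 50
f 49 50 45
f 50 43 51
f 50 51 45
f 51 43 52
f 51 52 45
f 52 43 53
f 52 53 45
f 53 43 54
f 53 54 45
f 54 43 55
f 54 55 45
f 55 43 56
f 55 56 45
f 56 43 57
f 56 57 45
f 57 43 58
f 57 58 45
f 58 43 59
f 58 59 45
f 59 43 60
f 59 60 45
f 60 43 44
f 60 44 45
f 62 64 61
f 65 62 61
f 61 64 63
f 63 65 61
f 62 68 64
f 66 62 65
f 66 68 62
f 64 68 63
f 67 65 63
f 63 68 67
f 67 66 65
f 68 66 67



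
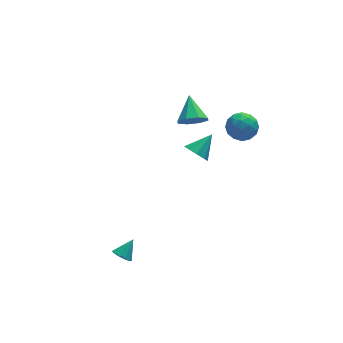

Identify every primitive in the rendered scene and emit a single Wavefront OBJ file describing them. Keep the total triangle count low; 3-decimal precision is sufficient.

v -2.833 -3.416 -4.251
v -2.453 -3.448 -4.604
v -2.167 -3.024 -3.569
v -2.592 -3.16 -4.634
v -2.823 -2.969 -4.517
v -3.058 -2.95 -4.299
v -3.207 -3.108 -4.062
v -3.213 -3.384 -3.897
v -3.074 -3.672 -3.868
v -2.843 -3.862 -3.984
v -2.608 -3.882 -4.203
v -2.459 -3.724 -4.439
v 2.653 2.666 -4.122
v 3.122 2.231 -4.43
v 3.647 3.194 -3.358
v 3.072 2.704 -4.693
v 2.777 3.154 -4.622
v 2.409 3.319 -4.257
v 2.185 3.1 -3.813
v 2.234 2.627 -3.55
v 2.529 2.177 -3.622
v 2.897 2.013 -3.986
v 1.892 0.804 0.631
v 2.652 0.793 0.457
v 2.088 2.036 1.409
v 2.33 1.097 0.056
v 1.752 1.23 -0.007
v 1.255 1.113 0.303
v 1.131 0.816 0.805
v 1.453 0.511 1.206
v 2.032 0.379 1.27
v 2.528 0.495 0.96
v 3.861 0.357 0.531
v 4.456 -0.14 0.231
v 3.384 -0.66 1.269
v 3.979 -1.157 0.969
v 4.177 -0.536 1.485
v 4.472 0.092 1.028
v 3.368 -0.892 0.472
v 3.663 -0.264 0.015
v 4.151 -0.912 0.195
v 4.651 -0.692 0.821
v 3.189 -0.108 0.679
v 3.689 0.112 1.305
v 4.2 0.198 0.316
v 3.64 -0.998 1.184
v 3.756 -0.633 1.487
v 4.105 -0.925 1.311
v 4.21 0.334 0.785
v 4.559 0.042 0.608
v 4.395 -0.19 1.345
v 3.281 -0.842 0.892
v 3.63 -1.134 0.715
v 3.735 0.125 0.189
v 4.084 -0.167 0.013
v 3.445 -0.61 0.155
v 4.371 -0.548 0.118
v 4.09 -1.146 0.553
v 3.732 -0.99 0.26
v 3.905 -0.621 -0.008
v 4.664 -0.419 0.486
v 4.384 -1.016 0.921
v 4.5 -0.651 1.223
v 4.674 -0.282 0.955
v 4.485 -0.872 0.465
v 3.456 0.216 0.579
v 3.176 -0.381 1.014
v 3.166 -0.518 0.545
v 3.34 -0.149 0.277
v 3.75 0.346 0.947
v 3.469 -0.252 1.382
v 3.935 -0.179 1.508
v 4.108 0.19 1.24
v 3.355 0.072 1.035
f 2 1 4
f 2 4 3
f 4 1 5
f 4 5 3
f 5 1 6
f 5 6 3
f 6 1 7
f 6 7 3
f 7 1 8
f 7 8 3
f 8 1 9
f 8 9 3
f 9 1 10
f 9 10 3
f 10 1 11
f 10 11 3
f 11 1 12
f 11 12 3
f 12 1 2
f 12 2 3
f 14 13 16
f 14 16 15
f 16 13 17
f 16 17 15
f 17 13 18
f 17 18 15
f 18 13 19
f 18 19 15
f 19 13 20
f 19 20 15
f 20 13 21
f 20 21 15
f 21 13 22
f 21 22 15
f 22 13 14
f 22 14 15
f 24 23 26
f 24 26 25
f 26 23 27
f 26 27 25
f 27 23 28
f 27 28 25
f 28 23 29
f 28 29 25
f 29 23 30
f 29 30 25
f 30 23 31
f 30 31 25
f 31 23 32
f 31 32 25
f 32 23 24
f 32 24 25
f 33 70 49
f 70 44 73
f 49 73 38
f 70 73 49
f 33 49 45
f 49 38 50
f 45 50 34
f 49 50 45
f 33 45 54
f 45 34 55
f 54 55 40
f 45 55 54
f 33 54 66
f 54 40 69
f 66 69 43
f 54 69 66
f 33 66 70
f 66 43 74
f 70 74 44
f 66 74 70
f 34 50 61
f 50 38 64
f 61 64 42
f 50 64 61
f 38 73 51
f 73 44 72
f 51 72 37
f 73 72 51
f 44 74 71
f 74 43 67
f 71 67 35
f 74 67 71
f 43 69 68
f 69 40 56
f 68 56 39
f 69 56 68
f 40 55 60
f 55 34 57
f 60 57 41
f 55 57 60
f 36 62 48
f 62 42 63
f 48 63 37
f 62 63 48
f 36 48 46
f 48 37 47
f 46 47 35
f 48 47 46
f 36 46 53
f 46 35 52
f 53 52 39
f 46 52 53
f 36 53 58
f 53 39 59
f 58 59 41
f 53 59 58
f 36 58 62
f 58 41 65
f 62 65 42
f 58 65 62
f 37 63 51
f 63 42 64
f 51 64 38
f 63 64 51
f 35 47 71
f 47 37 72
f 71 72 44
f 47 72 71
f 39 52 68
f 52 35 67
f 68 67 43
f 52 67 68
f 41 59 60
f 59 39 56
f 60 56 40
f 59 56 60
f 42 65 61
f 65 41 57
f 61 57 34
f 65 57 61



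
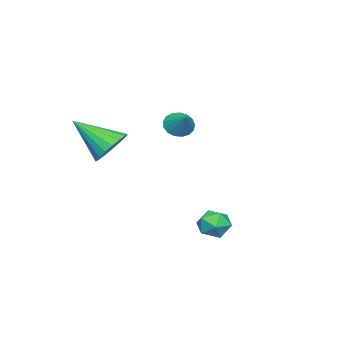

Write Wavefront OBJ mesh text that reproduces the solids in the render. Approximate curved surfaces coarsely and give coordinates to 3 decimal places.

v -1.309 -1.01 1.581
v -0.771 -1.465 1.499
v -0.611 -0.31 2.279
v -0.732 -1.247 1.241
v -0.826 -0.974 1.062
v -1.03 -0.709 1.001
v -1.299 -0.513 1.073
v -1.569 -0.431 1.262
v -1.78 -0.482 1.523
v -1.883 -0.653 1.798
v -1.855 -0.906 2.023
v -1.701 -1.183 2.147
v -1.458 -1.42 2.141
v -1.18 -1.563 2.007
v -0.932 -1.579 1.775
v 3.425 -1.585 1.551
v 4.367 -1.606 1.321
v 3.715 -3.255 2.889
v 4.357 -1.337 1.659
v 4.162 -1.117 1.975
v 3.821 -0.99 2.207
v 3.401 -0.981 2.309
v 2.987 -1.091 2.261
v 2.659 -1.299 2.072
v 2.483 -1.564 1.78
v 2.494 -1.833 1.443
v 2.689 -2.053 1.126
v 3.03 -2.18 0.894
v 3.449 -2.189 0.792
v 3.864 -2.078 0.84
v 4.192 -1.87 1.029
v 3.022 3.675 -1.966
v 3.362 3.324 -2.598
v 2.838 2.516 -1.422
v 3.178 2.165 -2.054
v 3.621 2.605 -1.555
v 3.734 3.321 -1.891
v 2.466 2.519 -2.129
v 2.579 3.235 -2.465
v 3.018 2.61 -2.699
v 3.732 2.663 -2.344
v 2.468 3.177 -1.676
v 3.182 3.23 -1.321
f 2 1 4
f 2 4 3
f 4 1 5
f 4 5 3
f 5 1 6
f 5 6 3
f 6 1 7
f 6 7 3
f 7 1 8
f 7 8 3
f 8 1 9
f 8 9 3
f 9 1 10
f 9 10 3
f 10 1 11
f 10 11 3
f 11 1 12
f 11 12 3
f 12 1 13
f 12 13 3
f 13 1 14
f 13 14 3
f 14 1 15
f 14 15 3
f 15 1 2
f 15 2 3
f 17 16 19
f 17 19 18
f 19 16 20
f 19 20 18
f 20 16 21
f 20 21 18
f 21 16 22
f 21 22 18
f 22 16 23
f 22 23 18
f 23 16 24
f 23 24 18
f 24 16 25
f 24 25 18
f 25 16 26
f 25 26 18
f 26 16 27
f 26 27 18
f 27 16 28
f 27 28 18
f 28 16 29
f 28 29 18
f 29 16 30
f 29 30 18
f 30 16 31
f 30 31 18
f 31 16 17
f 31 17 18
f 32 43 37
f 32 37 33
f 32 33 39
f 32 39 42
f 32 42 43
f 33 37 41
f 37 43 36
f 43 42 34
f 42 39 38
f 39 33 40
f 35 41 36
f 35 36 34
f 35 34 38
f 35 38 40
f 35 40 41
f 36 41 37
f 34 36 43
f 38 34 42
f 40 38 39
f 41 40 33



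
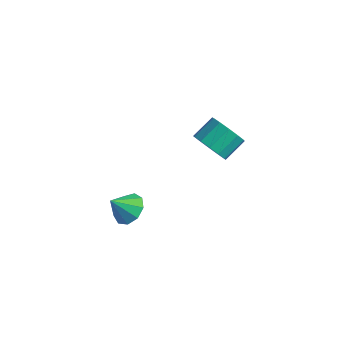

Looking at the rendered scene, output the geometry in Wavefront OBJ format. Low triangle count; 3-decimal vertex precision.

v 0.529 -3.484 -2.464
v 1.306 -3.196 -1.96
v 0.171 -4.356 -1.416
v 0.786 -2.81 -1.815
v 0.146 -2.739 -1.975
v -0.315 -3.016 -2.363
v -0.381 -3.512 -2.799
v -0.021 -3.995 -3.078
v 0.596 -4.238 -3.07
v 1.182 -4.129 -2.778
v 1.462 -3.717 -2.34
v 0.337 2.223 -1.42
v 1.323 1.915 -1.043
v 1.409 3.169 -0.243
v 0.423 3.477 -0.62
v 1.428 2.238 -1.561
v 1.514 3.492 -0.761
v 1.186 2.557 -2.035
v 1.272 3.811 -1.234
v 0.675 2.77 -2.313
v 0.761 4.024 -1.512
v 0.056 2.809 -2.308
v 0.142 4.063 -1.507
v -0.473 2.662 -2.021
v -0.387 3.916 -1.221
v -0.745 2.376 -1.543
v -0.659 3.63 -0.743
v -0.674 2.041 -1.027
v -0.588 3.295 -0.226
v -0.281 1.764 -0.635
v -0.196 3.018 0.166
v 0.307 1.633 -0.492
v 0.393 2.887 0.308
v 0.906 1.689 -0.645
v 0.991 2.943 0.156
f 2 1 4
f 2 4 3
f 4 1 5
f 4 5 3
f 5 1 6
f 5 6 3
f 6 1 7
f 6 7 3
f 7 1 8
f 7 8 3
f 8 1 9
f 8 9 3
f 9 1 10
f 9 10 3
f 10 1 11
f 10 11 3
f 11 1 2
f 11 2 3
f 13 12 16
f 13 16 14
f 14 16 17
f 14 17 15
f 16 12 18
f 16 18 17
f 17 18 19
f 17 19 15
f 18 12 20
f 18 20 19
f 19 20 21
f 19 21 15
f 20 12 22
f 20 22 21
f 21 22 23
f 21 23 15
f 22 12 24
f 22 24 23
f 23 24 25
f 23 25 15
f 24 12 26
f 24 26 25
f 25 26 27
f 25 27 15
f 26 12 28
f 26 28 27
f 27 28 29
f 27 29 15
f 28 12 30
f 28 30 29
f 29 30 31
f 29 31 15
f 30 12 32
f 30 32 31
f 31 32 33
f 31 33 15
f 32 12 34
f 32 34 33
f 33 34 35
f 33 35 15
f 34 12 13
f 34 13 35
f 35 13 14
f 35 14 15



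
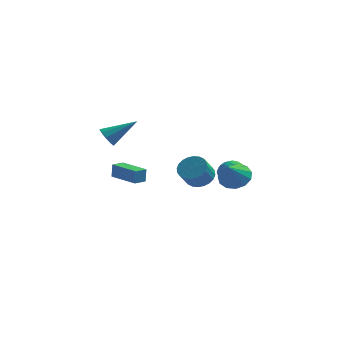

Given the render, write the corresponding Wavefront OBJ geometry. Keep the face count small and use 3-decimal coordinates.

v 3.137 -3.362 -0.365
v 3.706 -2.86 0.189
v 2.903 -4.258 0.685
v 3.221 -2.659 0.253
v 2.708 -2.681 0.121
v 2.332 -2.919 -0.166
v 2.211 -3.298 -0.516
v 2.384 -3.697 -0.818
v 2.796 -3.99 -0.976
v 3.316 -4.083 -0.94
v 3.779 -3.948 -0.722
v 4.038 -3.627 -0.39
v 4.011 -3.221 -0.05
v -3.222 1.012 -3.499
v -3.193 1.129 -2.607
v -4.811 2.103 -3.591
v -4.783 2.22 -2.699
v -2.757 1.68 -3.601
v -2.729 1.797 -2.709
v -4.347 2.771 -3.693
v -4.318 2.888 -2.801
v 0.389 1.558 -2.825
v 1.27 1.439 -2.629
v 0.951 0.682 -1.66
v 0.071 0.802 -1.855
v 1.193 1.724 -2.431
v 0.875 0.967 -1.462
v 0.994 1.984 -2.294
v 0.675 1.227 -1.325
v 0.703 2.179 -2.237
v 0.384 1.422 -1.268
v 0.364 2.279 -2.27
v 0.045 1.523 -1.301
v 0.029 2.27 -2.387
v -0.29 1.514 -1.418
v -0.251 2.153 -2.571
v -0.57 1.396 -1.602
v -0.434 1.945 -2.793
v -0.752 1.188 -1.824
v -0.491 1.678 -3.02
v -0.81 0.921 -2.051
v -0.415 1.393 -3.218
v -0.733 0.636 -2.249
v -0.215 1.133 -3.355
v -0.534 0.376 -2.386
v 0.076 0.938 -3.412
v -0.243 0.181 -2.443
v 0.415 0.837 -3.379
v 0.096 0.081 -2.41
v 0.75 0.846 -3.262
v 0.431 0.09 -2.293
v 1.03 0.964 -3.078
v 0.711 0.207 -2.109
v 1.212 1.172 -2.856
v 0.894 0.415 -1.887
v -4.694 0.546 0.188
v -4.343 -0.05 0.032
v -3.106 1.194 1.292
v -4.249 0.29 -0.302
v -4.364 0.75 -0.406
v -4.634 1.115 -0.233
v -4.932 1.213 0.138
v -5.118 1 0.532
v -5.107 0.574 0.766
v -4.902 0.135 0.729
v -4.6 -0.111 0.439
v 2.708 -1.522 -0.057
v 3.369 -1.428 -0.619
v 2.171 -2.552 -0.861
v 2.832 -2.458 -1.423
v 2.979 -2.785 -0.627
v 3.311 -2.149 -0.131
v 2.229 -1.831 -1.349
v 2.561 -1.195 -0.853
v 3.073 -1.619 -1.418
v 3.536 -2.209 -0.972
v 2.004 -1.771 -0.508
v 2.467 -2.361 -0.062
v 3.086 -1.385 -0.268
v 2.454 -2.595 -1.212
v 2.54 -2.788 -0.745
v 2.929 -2.732 -1.075
v 3.052 -1.809 0.019
v 3.44 -1.754 -0.311
v 3.211 -2.551 -0.316
v 2.1 -2.226 -1.169
v 2.488 -2.171 -1.499
v 2.611 -1.248 -0.405
v 3 -1.192 -0.735
v 2.329 -1.429 -1.164
v 3.3 -1.442 -1.068
v 2.984 -2.047 -1.54
v 2.63 -1.678 -1.496
v 2.825 -1.304 -1.205
v 3.573 -1.789 -0.805
v 3.257 -2.394 -1.278
v 3.343 -2.586 -0.81
v 3.538 -2.212 -0.518
v 3.399 -1.901 -1.275
v 2.283 -1.586 -0.202
v 1.967 -2.191 -0.675
v 2.002 -1.768 -0.962
v 2.197 -1.394 -0.67
v 2.556 -1.933 0.06
v 2.24 -2.538 -0.412
v 2.715 -2.676 -0.275
v 2.91 -2.302 0.016
v 2.141 -2.079 -0.205
f 2 1 4
f 2 4 3
f 4 1 5
f 4 5 3
f 5 1 6
f 5 6 3
f 6 1 7
f 6 7 3
f 7 1 8
f 7 8 3
f 8 1 9
f 8 9 3
f 9 1 10
f 9 10 3
f 10 1 11
f 10 11 3
f 11 1 12
f 11 12 3
f 12 1 13
f 12 13 3
f 13 1 2
f 13 2 3
f 15 17 14
f 18 15 14
f 14 17 16
f 16 18 14
f 15 21 17
f 19 15 18
f 19 21 15
f 17 21 16
f 20 18 16
f 16 21 20
f 20 19 18
f 21 19 20
f 23 22 26
f 23 26 24
f 24 26 27
f 24 27 25
f 26 22 28
f 26 28 27
f 27 28 29
f 27 29 25
f 28 22 30
f 28 30 29
f 29 30 31
f 29 31 25
f 30 22 32
f 30 32 31
f 31 32 33
f 31 33 25
f 32 22 34
f 32 34 33
f 33 34 35
f 33 35 25
f 34 22 36
f 34 36 35
f 35 36 37
f 35 37 25
f 36 22 38
f 36 38 37
f 37 38 39
f 37 39 25
f 38 22 40
f 38 40 39
f 39 40 41
f 39 41 25
f 40 22 42
f 40 42 41
f 41 42 43
f 41 43 25
f 42 22 44
f 42 44 43
f 43 44 45
f 43 45 25
f 44 22 46
f 44 46 45
f 45 46 47
f 45 47 25
f 46 22 48
f 46 48 47
f 47 48 49
f 47 49 25
f 48 22 50
f 48 50 49
f 49 50 51
f 49 51 25
f 50 22 52
f 50 52 51
f 51 52 53
f 51 53 25
f 52 22 54
f 52 54 53
f 53 54 55
f 53 55 25
f 54 22 23
f 54 23 55
f 55 23 24
f 55 24 25
f 57 56 59
f 57 59 58
f 59 56 60
f 59 60 58
f 60 56 61
f 60 61 58
f 61 56 62
f 61 62 58
f 62 56 63
f 62 63 58
f 63 56 64
f 63 64 58
f 64 56 65
f 64 65 58
f 65 56 66
f 65 66 58
f 66 56 57
f 66 57 58
f 67 104 83
f 104 78 107
f 83 107 72
f 104 107 83
f 67 83 79
f 83 72 84
f 79 84 68
f 83 84 79
f 67 79 88
f 79 68 89
f 88 89 74
f 79 89 88
f 67 88 100
f 88 74 103
f 100 103 77
f 88 103 100
f 67 100 104
f 100 77 108
f 104 108 78
f 100 108 104
f 68 84 95
f 84 72 98
f 95 98 76
f 84 98 95
f 72 107 85
f 107 78 106
f 85 106 71
f 107 106 85
f 78 108 105
f 108 77 101
f 105 101 69
f 108 101 105
f 77 103 102
f 103 74 90
f 102 90 73
f 103 90 102
f 74 89 94
f 89 68 91
f 94 91 75
f 89 91 94
f 70 96 82
f 96 76 97
f 82 97 71
f 96 97 82
f 70 82 80
f 82 71 81
f 80 81 69
f 82 81 80
f 70 80 87
f 80 69 86
f 87 86 73
f 80 86 87
f 70 87 92
f 87 73 93
f 92 93 75
f 87 93 92
f 70 92 96
f 92 75 99
f 96 99 76
f 92 99 96
f 71 97 85
f 97 76 98
f 85 98 72
f 97 98 85
f 69 81 105
f 81 71 106
f 105 106 78
f 81 106 105
f 73 86 102
f 86 69 101
f 102 101 77
f 86 101 102
f 75 93 94
f 93 73 90
f 94 90 74
f 93 90 94
f 76 99 95
f 99 75 91
f 95 91 68
f 99 91 95



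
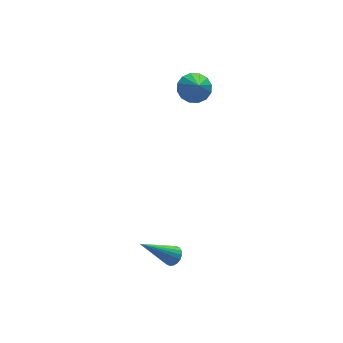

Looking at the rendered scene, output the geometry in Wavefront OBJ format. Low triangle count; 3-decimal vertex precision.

v 0.103 -2.517 -3.524
v 0.455 -2.379 -3.183
v -1.403 -2.503 -1.976
v 0.379 -2.18 -3.259
v 0.247 -2.047 -3.388
v 0.087 -2.008 -3.544
v -0.07 -2.069 -3.696
v -0.193 -2.219 -3.814
v -0.257 -2.428 -3.875
v -0.25 -2.655 -3.866
v -0.173 -2.854 -3.789
v -0.041 -2.987 -3.66
v 0.119 -3.026 -3.504
v 0.276 -2.965 -3.352
v 0.398 -2.815 -3.234
v 0.463 -2.606 -3.174
v 3.529 3.745 1.539
v 3.972 4.231 2.012
v 3.391 2.875 2.561
v 3.577 4.358 2.066
v 3.168 4.321 1.98
v 2.856 4.129 1.775
v 2.725 3.835 1.506
v 2.809 3.517 1.247
v 3.086 3.26 1.065
v 3.482 3.133 1.011
v 3.89 3.17 1.098
v 4.202 3.361 1.303
v 4.334 3.655 1.571
v 4.25 3.974 1.831
f 2 1 4
f 2 4 3
f 4 1 5
f 4 5 3
f 5 1 6
f 5 6 3
f 6 1 7
f 6 7 3
f 7 1 8
f 7 8 3
f 8 1 9
f 8 9 3
f 9 1 10
f 9 10 3
f 10 1 11
f 10 11 3
f 11 1 12
f 11 12 3
f 12 1 13
f 12 13 3
f 13 1 14
f 13 14 3
f 14 1 15
f 14 15 3
f 15 1 16
f 15 16 3
f 16 1 2
f 16 2 3
f 18 17 20
f 18 20 19
f 20 17 21
f 20 21 19
f 21 17 22
f 21 22 19
f 22 17 23
f 22 23 19
f 23 17 24
f 23 24 19
f 24 17 25
f 24 25 19
f 25 17 26
f 25 26 19
f 26 17 27
f 26 27 19
f 27 17 28
f 27 28 19
f 28 17 29
f 28 29 19
f 29 17 30
f 29 30 19
f 30 17 18
f 30 18 19



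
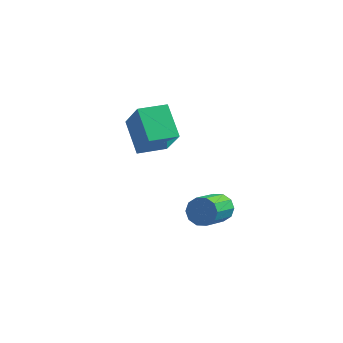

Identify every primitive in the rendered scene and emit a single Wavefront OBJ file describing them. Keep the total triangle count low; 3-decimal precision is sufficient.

v -0.442 0.686 3.6
v -1.426 1.962 4.625
v -1.273 1.37 1.95
v -2.257 2.646 2.975
v 0.677 1.674 3.445
v -0.307 2.95 4.47
v -0.154 2.358 1.795
v -1.138 3.634 2.82
v 2.189 2.942 -2.425
v 2.728 3.183 -1.887
v 2.411 1.5 -0.816
v 1.871 1.258 -1.355
v 2.286 3.355 -1.747
v 1.969 1.671 -0.676
v 1.807 3.369 -1.867
v 1.49 1.686 -0.796
v 1.473 3.22 -2.2
v 1.156 1.537 -1.129
v 1.413 2.964 -2.619
v 1.096 1.281 -1.548
v 1.649 2.7 -2.964
v 1.332 1.017 -1.893
v 2.091 2.529 -3.104
v 1.774 0.845 -2.033
v 2.57 2.514 -2.984
v 2.253 0.831 -1.913
v 2.904 2.663 -2.651
v 2.587 0.98 -1.58
v 2.964 2.919 -2.232
v 2.647 1.236 -1.161
f 2 4 1
f 5 2 1
f 1 4 3
f 3 5 1
f 2 8 4
f 6 2 5
f 6 8 2
f 4 8 3
f 7 5 3
f 3 8 7
f 7 6 5
f 8 6 7
f 10 9 13
f 10 13 11
f 11 13 14
f 11 14 12
f 13 9 15
f 13 15 14
f 14 15 16
f 14 16 12
f 15 9 17
f 15 17 16
f 16 17 18
f 16 18 12
f 17 9 19
f 17 19 18
f 18 19 20
f 18 20 12
f 19 9 21
f 19 21 20
f 20 21 22
f 20 22 12
f 21 9 23
f 21 23 22
f 22 23 24
f 22 24 12
f 23 9 25
f 23 25 24
f 24 25 26
f 24 26 12
f 25 9 27
f 25 27 26
f 26 27 28
f 26 28 12
f 27 9 29
f 27 29 28
f 28 29 30
f 28 30 12
f 29 9 10
f 29 10 30
f 30 10 11
f 30 11 12



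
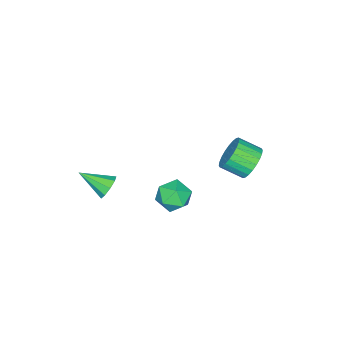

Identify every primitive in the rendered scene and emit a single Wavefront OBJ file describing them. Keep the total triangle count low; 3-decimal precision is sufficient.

v 3.238 0.664 2.504
v 3.564 0.999 2.91
v 3.642 -0.544 3.176
v 3.168 0.945 3.052
v 2.804 0.759 2.937
v 2.644 0.529 2.619
v 2.761 0.361 2.248
v 3.101 0.335 1.996
v 3.505 0.463 1.982
v 3.784 0.684 2.212
v 3.807 0.896 2.579
v -2.466 4.115 1.364
v -1.797 4.548 1.66
v -1.426 3.598 2.212
v -2.094 3.165 1.916
v -2.02 4.601 1.9
v -1.649 3.651 2.452
v -2.31 4.58 2.059
v -1.939 3.629 2.611
v -2.624 4.487 2.111
v -2.253 3.537 2.664
v -2.914 4.339 2.05
v -2.543 3.388 2.602
v -3.136 4.156 1.885
v -2.765 3.206 2.437
v -3.256 3.967 1.64
v -2.885 3.017 2.192
v -3.255 3.8 1.353
v -2.884 2.85 1.905
v -3.134 3.682 1.068
v -2.763 2.732 1.62
v -2.911 3.629 0.828
v -2.54 2.679 1.38
v -2.621 3.651 0.669
v -2.25 2.7 1.221
v -2.307 3.743 0.616
v -1.936 2.793 1.169
v -2.017 3.892 0.678
v -1.646 2.941 1.23
v -1.795 4.074 0.843
v -1.424 3.124 1.395
v -1.675 4.263 1.088
v -1.304 3.313 1.64
v -1.676 4.43 1.375
v -1.305 3.48 1.927
v 2.401 4.042 2.556
v 3.147 3.663 2.474
v 2.193 3.377 3.726
v 2.939 2.998 3.644
v 2.902 3.823 3.803
v 3.03 4.234 3.08
v 2.31 2.806 3.12
v 2.438 3.217 2.397
v 3.091 2.899 2.822
v 3.457 3.528 3.245
v 1.883 3.512 2.955
v 2.249 4.141 3.378
f 2 1 4
f 2 4 3
f 4 1 5
f 4 5 3
f 5 1 6
f 5 6 3
f 6 1 7
f 6 7 3
f 7 1 8
f 7 8 3
f 8 1 9
f 8 9 3
f 9 1 10
f 9 10 3
f 10 1 11
f 10 11 3
f 11 1 2
f 11 2 3
f 13 12 16
f 13 16 14
f 14 16 17
f 14 17 15
f 16 12 18
f 16 18 17
f 17 18 19
f 17 19 15
f 18 12 20
f 18 20 19
f 19 20 21
f 19 21 15
f 20 12 22
f 20 22 21
f 21 22 23
f 21 23 15
f 22 12 24
f 22 24 23
f 23 24 25
f 23 25 15
f 24 12 26
f 24 26 25
f 25 26 27
f 25 27 15
f 26 12 28
f 26 28 27
f 27 28 29
f 27 29 15
f 28 12 30
f 28 30 29
f 29 30 31
f 29 31 15
f 30 12 32
f 30 32 31
f 31 32 33
f 31 33 15
f 32 12 34
f 32 34 33
f 33 34 35
f 33 35 15
f 34 12 36
f 34 36 35
f 35 36 37
f 35 37 15
f 36 12 38
f 36 38 37
f 37 38 39
f 37 39 15
f 38 12 40
f 38 40 39
f 39 40 41
f 39 41 15
f 40 12 42
f 40 42 41
f 41 42 43
f 41 43 15
f 42 12 44
f 42 44 43
f 43 44 45
f 43 45 15
f 44 12 13
f 44 13 45
f 45 13 14
f 45 14 15
f 46 57 51
f 46 51 47
f 46 47 53
f 46 53 56
f 46 56 57
f 47 51 55
f 51 57 50
f 57 56 48
f 56 53 52
f 53 47 54
f 49 55 50
f 49 50 48
f 49 48 52
f 49 52 54
f 49 54 55
f 50 55 51
f 48 50 57
f 52 48 56
f 54 52 53
f 55 54 47



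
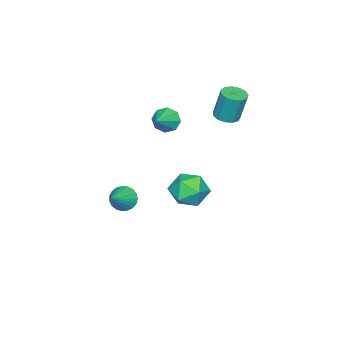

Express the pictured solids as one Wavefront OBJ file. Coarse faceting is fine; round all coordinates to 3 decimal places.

v 2.24 -0.919 -1.142
v 2.587 -1.365 -1.62
v 3.5 -0.781 -0.358
v 2.635 -1.088 -1.745
v 2.614 -0.782 -1.766
v 2.529 -0.499 -1.679
v 2.394 -0.289 -1.499
v 2.232 -0.188 -1.258
v 2.072 -0.214 -0.996
v 1.941 -0.361 -0.76
v 1.862 -0.605 -0.59
v 1.848 -0.903 -0.515
v 1.902 -1.204 -0.549
v 2.015 -1.456 -0.685
v 2.166 -1.615 -0.901
v 2.331 -1.654 -1.158
v 2.48 -1.565 -1.412
v -0.817 -0.375 2.935
v -0.498 -0.817 2.406
v 0.397 -0.205 3.525
v -0.502 -0.256 2.254
v -0.691 0.236 2.5
v -0.953 0.37 3.002
v -1.136 0.068 3.464
v -1.131 -0.494 3.617
v -0.943 -0.985 3.37
v -0.68 -1.12 2.868
v -3.844 1.264 2.195
v -3.152 1.167 2.231
v -3.183 1.579 3.922
v -3.876 1.676 3.885
v -3.206 1.547 2.138
v -3.238 1.958 3.828
v -3.463 1.836 2.063
v -3.495 2.248 3.753
v -3.841 1.944 2.029
v -3.872 2.356 3.72
v -4.22 1.836 2.049
v -4.251 2.248 3.739
v -4.48 1.547 2.114
v -4.511 1.958 3.805
v -4.538 1.167 2.206
v -4.569 1.579 3.896
v -4.375 0.819 2.294
v -4.407 1.231 3.984
v -4.045 0.612 2.35
v -4.076 1.023 4.04
v -3.65 0.612 2.357
v -3.681 1.023 4.048
v -3.318 0.819 2.313
v -3.349 1.23 4.003
v -3.294 0.739 -3.222
v -2.378 0.501 -3.887
v -3.142 -0.941 -2.413
v -2.226 -1.179 -3.078
v -2.147 -0.375 -2.25
v -2.24 0.663 -2.75
v -3.28 -1.103 -3.55
v -3.373 -0.065 -4.05
v -2.369 -0.637 -4.09
v -1.669 -0.187 -3.287
v -3.851 -0.253 -3.013
v -3.151 0.197 -2.21
f 2 1 4
f 2 4 3
f 4 1 5
f 4 5 3
f 5 1 6
f 5 6 3
f 6 1 7
f 6 7 3
f 7 1 8
f 7 8 3
f 8 1 9
f 8 9 3
f 9 1 10
f 9 10 3
f 10 1 11
f 10 11 3
f 11 1 12
f 11 12 3
f 12 1 13
f 12 13 3
f 13 1 14
f 13 14 3
f 14 1 15
f 14 15 3
f 15 1 16
f 15 16 3
f 16 1 17
f 16 17 3
f 17 1 2
f 17 2 3
f 19 18 21
f 19 21 20
f 21 18 22
f 21 22 20
f 22 18 23
f 22 23 20
f 23 18 24
f 23 24 20
f 24 18 25
f 24 25 20
f 25 18 26
f 25 26 20
f 26 18 27
f 26 27 20
f 27 18 19
f 27 19 20
f 29 28 32
f 29 32 30
f 30 32 33
f 30 33 31
f 32 28 34
f 32 34 33
f 33 34 35
f 33 35 31
f 34 28 36
f 34 36 35
f 35 36 37
f 35 37 31
f 36 28 38
f 36 38 37
f 37 38 39
f 37 39 31
f 38 28 40
f 38 40 39
f 39 40 41
f 39 41 31
f 40 28 42
f 40 42 41
f 41 42 43
f 41 43 31
f 42 28 44
f 42 44 43
f 43 44 45
f 43 45 31
f 44 28 46
f 44 46 45
f 45 46 47
f 45 47 31
f 46 28 48
f 46 48 47
f 47 48 49
f 47 49 31
f 48 28 50
f 48 50 49
f 49 50 51
f 49 51 31
f 50 28 29
f 50 29 51
f 51 29 30
f 51 30 31
f 52 63 57
f 52 57 53
f 52 53 59
f 52 59 62
f 52 62 63
f 53 57 61
f 57 63 56
f 63 62 54
f 62 59 58
f 59 53 60
f 55 61 56
f 55 56 54
f 55 54 58
f 55 58 60
f 55 60 61
f 56 61 57
f 54 56 63
f 58 54 62
f 60 58 59
f 61 60 53



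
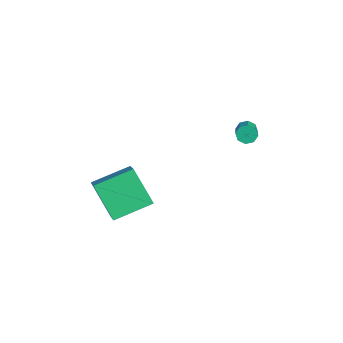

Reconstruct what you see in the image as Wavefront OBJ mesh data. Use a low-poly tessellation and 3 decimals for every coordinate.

v -0.008 1.948 -0.359
v 0.217 1.784 -0.798
v 1.493 1.187 0.08
v 1.268 1.352 0.519
v 0.324 2.155 -0.701
v 1.6 1.558 0.177
v 0.237 2.405 -0.404
v 1.513 1.808 0.474
v 0.006 2.387 -0.081
v 1.282 1.79 0.797
v -0.233 2.113 0.08
v 1.043 1.516 0.958
v -0.34 1.742 -0.017
v 0.936 1.145 0.861
v -0.253 1.492 -0.314
v 1.023 0.895 0.564
v -0.022 1.51 -0.637
v 1.254 0.913 0.241
v -0.862 -4.57 -5.256
v -2.194 -5.018 -3.656
v -0.791 -2.604 -4.647
v -2.123 -3.052 -3.047
v 0.463 -4.928 -4.253
v -0.869 -5.376 -2.653
v 0.534 -2.962 -3.644
v -0.798 -3.41 -2.044
f 2 1 5
f 2 5 3
f 3 5 6
f 3 6 4
f 5 1 7
f 5 7 6
f 6 7 8
f 6 8 4
f 7 1 9
f 7 9 8
f 8 9 10
f 8 10 4
f 9 1 11
f 9 11 10
f 10 11 12
f 10 12 4
f 11 1 13
f 11 13 12
f 12 13 14
f 12 14 4
f 13 1 15
f 13 15 14
f 14 15 16
f 14 16 4
f 15 1 17
f 15 17 16
f 16 17 18
f 16 18 4
f 17 1 2
f 17 2 18
f 18 2 3
f 18 3 4
f 20 22 19
f 23 20 19
f 19 22 21
f 21 23 19
f 20 26 22
f 24 20 23
f 24 26 20
f 22 26 21
f 25 23 21
f 21 26 25
f 25 24 23
f 26 24 25



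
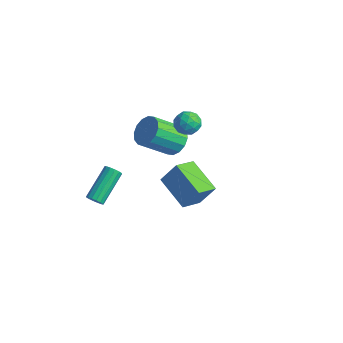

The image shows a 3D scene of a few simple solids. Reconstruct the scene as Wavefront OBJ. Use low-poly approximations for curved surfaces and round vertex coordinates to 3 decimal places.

v -1.611 2.536 2.365
v -1.105 2.835 1.856
v -0.875 1.525 2.504
v -0.369 1.824 1.995
v -0.458 2.153 2.694
v -0.913 2.779 2.608
v -1.067 1.581 1.752
v -1.522 2.207 1.666
v -0.768 2.245 1.477
v -0.392 2.599 2.059
v -1.588 1.761 2.301
v -1.212 2.115 2.883
v -1.423 2.775 2.099
v -0.557 1.585 2.261
v -0.61 1.779 2.672
v -0.312 1.955 2.373
v -1.31 2.741 2.541
v -1.012 2.917 2.241
v -0.632 2.516 2.734
v -0.968 1.443 2.119
v -0.67 1.619 1.819
v -1.668 2.405 1.987
v -1.37 2.581 1.688
v -1.348 1.844 1.626
v -0.927 2.604 1.577
v -0.494 2.009 1.658
v -0.905 1.867 1.515
v -1.172 2.234 1.465
v -0.706 2.811 1.919
v -0.273 2.217 2
v -0.326 2.41 2.411
v -0.593 2.778 2.361
v -0.508 2.464 1.696
v -1.707 2.143 2.36
v -1.274 1.549 2.441
v -1.387 1.582 1.999
v -1.654 1.95 1.949
v -1.486 2.351 2.702
v -1.053 1.756 2.783
v -0.808 2.126 2.895
v -1.075 2.493 2.845
v -1.472 1.896 2.664
v -1.971 2.251 -0.051
v -1.242 2.438 0.529
v -1.941 0.996 1.871
v -2.669 0.809 1.291
v -1.6 2.744 0.671
v -2.299 1.302 2.014
v -2.057 2.918 0.62
v -2.756 1.476 1.962
v -2.491 2.913 0.389
v -3.19 1.471 1.731
v -2.785 2.731 0.04
v -3.484 1.289 1.382
v -2.862 2.42 -0.333
v -3.561 0.978 1.009
v -2.699 2.064 -0.631
v -3.398 0.622 0.711
v -2.341 1.758 -0.774
v -3.04 0.316 0.569
v -1.884 1.584 -0.722
v -2.583 0.142 0.62
v -1.45 1.589 -0.491
v -2.149 0.147 0.851
v -1.156 1.771 -0.142
v -1.855 0.329 1.2
v -1.079 2.082 0.231
v -1.778 0.64 1.573
v -2.362 -3.132 -1.789
v -1.896 -3.148 -1.582
v -2.332 -1.425 -0.464
v -2.798 -1.408 -0.671
v -1.869 -3 -1.799
v -2.306 -1.277 -0.681
v -1.974 -2.888 -2.014
v -2.411 -1.164 -0.896
v -2.183 -2.841 -2.168
v -2.62 -1.117 -1.05
v -2.44 -2.871 -2.221
v -2.877 -1.148 -1.103
v -2.676 -2.972 -2.158
v -3.112 -1.249 -1.04
v -2.828 -3.115 -1.996
v -3.264 -1.392 -0.878
v -2.854 -3.263 -1.779
v -3.291 -1.54 -0.661
v -2.749 -3.376 -1.564
v -3.186 -1.652 -0.446
v -2.54 -3.423 -1.41
v -2.977 -1.699 -0.292
v -2.283 -3.392 -1.357
v -2.72 -1.669 -0.239
v -2.048 -3.291 -1.42
v -2.484 -1.568 -0.302
v 2.582 -3.137 3.659
v 3.118 -2.593 4.82
v 2.535 -1.934 3.116
v 3.071 -1.39 4.278
v 4.389 -3.39 2.942
v 4.925 -2.846 4.104
v 4.342 -2.187 2.4
v 4.878 -1.643 3.561
f 1 38 17
f 38 12 41
f 17 41 6
f 38 41 17
f 1 17 13
f 17 6 18
f 13 18 2
f 17 18 13
f 1 13 22
f 13 2 23
f 22 23 8
f 13 23 22
f 1 22 34
f 22 8 37
f 34 37 11
f 22 37 34
f 1 34 38
f 34 11 42
f 38 42 12
f 34 42 38
f 2 18 29
f 18 6 32
f 29 32 10
f 18 32 29
f 6 41 19
f 41 12 40
f 19 40 5
f 41 40 19
f 12 42 39
f 42 11 35
f 39 35 3
f 42 35 39
f 11 37 36
f 37 8 24
f 36 24 7
f 37 24 36
f 8 23 28
f 23 2 25
f 28 25 9
f 23 25 28
f 4 30 16
f 30 10 31
f 16 31 5
f 30 31 16
f 4 16 14
f 16 5 15
f 14 15 3
f 16 15 14
f 4 14 21
f 14 3 20
f 21 20 7
f 14 20 21
f 4 21 26
f 21 7 27
f 26 27 9
f 21 27 26
f 4 26 30
f 26 9 33
f 30 33 10
f 26 33 30
f 5 31 19
f 31 10 32
f 19 32 6
f 31 32 19
f 3 15 39
f 15 5 40
f 39 40 12
f 15 40 39
f 7 20 36
f 20 3 35
f 36 35 11
f 20 35 36
f 9 27 28
f 27 7 24
f 28 24 8
f 27 24 28
f 10 33 29
f 33 9 25
f 29 25 2
f 33 25 29
f 44 43 47
f 44 47 45
f 45 47 48
f 45 48 46
f 47 43 49
f 47 49 48
f 48 49 50
f 48 50 46
f 49 43 51
f 49 51 50
f 50 51 52
f 50 52 46
f 51 43 53
f 51 53 52
f 52 53 54
f 52 54 46
f 53 43 55
f 53 55 54
f 54 55 56
f 54 56 46
f 55 43 57
f 55 57 56
f 56 57 58
f 56 58 46
f 57 43 59
f 57 59 58
f 58 59 60
f 58 60 46
f 59 43 61
f 59 61 60
f 60 61 62
f 60 62 46
f 61 43 63
f 61 63 62
f 62 63 64
f 62 64 46
f 63 43 65
f 63 65 64
f 64 65 66
f 64 66 46
f 65 43 67
f 65 67 66
f 66 67 68
f 66 68 46
f 67 43 44
f 67 44 68
f 68 44 45
f 68 45 46
f 70 69 73
f 70 73 71
f 71 73 74
f 71 74 72
f 73 69 75
f 73 75 74
f 74 75 76
f 74 76 72
f 75 69 77
f 75 77 76
f 76 77 78
f 76 78 72
f 77 69 79
f 77 79 78
f 78 79 80
f 78 80 72
f 79 69 81
f 79 81 80
f 80 81 82
f 80 82 72
f 81 69 83
f 81 83 82
f 82 83 84
f 82 84 72
f 83 69 85
f 83 85 84
f 84 85 86
f 84 86 72
f 85 69 87
f 85 87 86
f 86 87 88
f 86 88 72
f 87 69 89
f 87 89 88
f 88 89 90
f 88 90 72
f 89 69 91
f 89 91 90
f 90 91 92
f 90 92 72
f 91 69 93
f 91 93 92
f 92 93 94
f 92 94 72
f 93 69 70
f 93 70 94
f 94 70 71
f 94 71 72
f 96 98 95
f 99 96 95
f 95 98 97
f 97 99 95
f 96 102 98
f 100 96 99
f 100 102 96
f 98 102 97
f 101 99 97
f 97 102 101
f 101 100 99
f 102 100 101



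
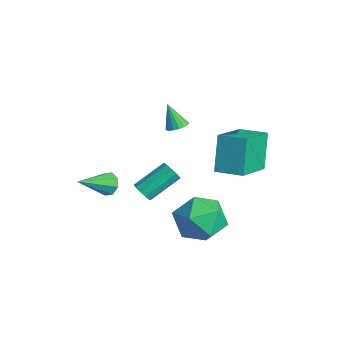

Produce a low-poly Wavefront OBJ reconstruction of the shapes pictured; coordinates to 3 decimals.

v -3.697 1.494 2.632
v -3.371 1.85 2.851
v -4.223 1.266 3.788
v -3.575 1.986 2.785
v -3.806 2.01 2.684
v -4.013 1.915 2.571
v -4.147 1.724 2.473
v -4.178 1.48 2.41
v -4.099 1.239 2.399
v -3.928 1.057 2.441
v -3.704 0.974 2.527
v -3.478 1.011 2.637
v -3.302 1.158 2.746
v -3.217 1.383 2.829
v -3.242 1.632 2.867
v -3.93 -1.627 -0.373
v -3.688 -1.302 0.096
v -3.61 -3.173 0.533
v -4.155 -1.37 0.145
v -4.49 -1.589 -0.11
v -4.498 -1.83 -0.519
v -4.172 -1.952 -0.842
v -3.705 -1.884 -0.891
v -3.37 -1.665 -0.636
v -3.363 -1.424 -0.227
v -0.368 0.578 0.398
v 0.225 1.261 -0.482
v 1.415 -0.241 0.962
v 2.008 0.442 0.082
v 1.504 1.011 1.089
v 0.402 1.518 0.74
v 1.238 -0.498 -0.26
v 0.136 0.009 -0.609
v 1.217 0.596 -0.889
v 1.382 1.529 -0.055
v 0.258 -0.509 0.535
v 0.423 0.424 1.369
v -0.728 -1.413 1.404
v -0.408 -1.628 1.753
v -0.473 -0.243 2.665
v -0.792 -0.027 2.316
v -0.228 -1.475 1.534
v -0.293 -0.09 2.447
v -0.239 -1.299 1.266
v -0.304 0.086 2.178
v -0.437 -1.166 1.05
v -0.502 0.219 1.963
v -0.746 -1.127 0.969
v -0.81 0.258 1.882
v -1.047 -1.197 1.055
v -1.112 0.188 1.967
v -1.227 -1.35 1.273
v -1.292 0.035 2.186
v -1.216 -1.526 1.542
v -1.281 -0.141 2.454
v -1.018 -1.659 1.757
v -1.083 -0.274 2.67
v -0.71 -1.698 1.838
v -0.774 -0.313 2.751
v 1.234 0.928 3.421
v 0.542 1.392 5.05
v 0.03 2.5 2.462
v -0.662 2.964 4.092
v 2.182 1.756 3.588
v 1.49 2.22 5.218
v 0.978 3.328 2.63
v 0.286 3.792 4.259
f 2 1 4
f 2 4 3
f 4 1 5
f 4 5 3
f 5 1 6
f 5 6 3
f 6 1 7
f 6 7 3
f 7 1 8
f 7 8 3
f 8 1 9
f 8 9 3
f 9 1 10
f 9 10 3
f 10 1 11
f 10 11 3
f 11 1 12
f 11 12 3
f 12 1 13
f 12 13 3
f 13 1 14
f 13 14 3
f 14 1 15
f 14 15 3
f 15 1 2
f 15 2 3
f 17 16 19
f 17 19 18
f 19 16 20
f 19 20 18
f 20 16 21
f 20 21 18
f 21 16 22
f 21 22 18
f 22 16 23
f 22 23 18
f 23 16 24
f 23 24 18
f 24 16 25
f 24 25 18
f 25 16 17
f 25 17 18
f 26 37 31
f 26 31 27
f 26 27 33
f 26 33 36
f 26 36 37
f 27 31 35
f 31 37 30
f 37 36 28
f 36 33 32
f 33 27 34
f 29 35 30
f 29 30 28
f 29 28 32
f 29 32 34
f 29 34 35
f 30 35 31
f 28 30 37
f 32 28 36
f 34 32 33
f 35 34 27
f 39 38 42
f 39 42 40
f 40 42 43
f 40 43 41
f 42 38 44
f 42 44 43
f 43 44 45
f 43 45 41
f 44 38 46
f 44 46 45
f 45 46 47
f 45 47 41
f 46 38 48
f 46 48 47
f 47 48 49
f 47 49 41
f 48 38 50
f 48 50 49
f 49 50 51
f 49 51 41
f 50 38 52
f 50 52 51
f 51 52 53
f 51 53 41
f 52 38 54
f 52 54 53
f 53 54 55
f 53 55 41
f 54 38 56
f 54 56 55
f 55 56 57
f 55 57 41
f 56 38 58
f 56 58 57
f 57 58 59
f 57 59 41
f 58 38 39
f 58 39 59
f 59 39 40
f 59 40 41
f 61 63 60
f 64 61 60
f 60 63 62
f 62 64 60
f 61 67 63
f 65 61 64
f 65 67 61
f 63 67 62
f 66 64 62
f 62 67 66
f 66 65 64
f 67 65 66

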